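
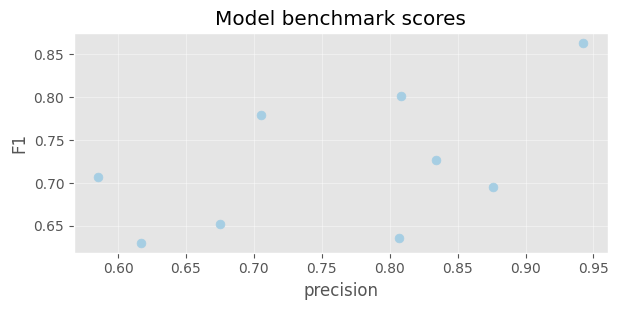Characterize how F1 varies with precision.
Points are positively correlated; moderate (|r| ≈ 0.5).

positive, moderate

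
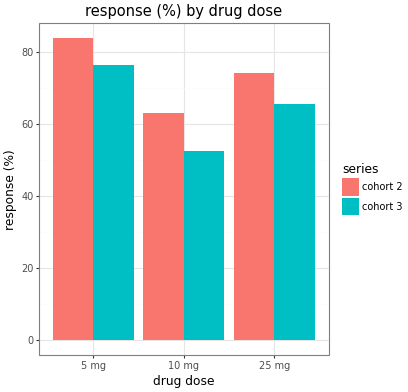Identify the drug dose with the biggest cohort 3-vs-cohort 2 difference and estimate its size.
10 mg, ≈ 10 %

10 mg: cohort 3 ≈ 50, cohort 2 ≈ 60 → gap ≈ 10. Next-largest (25 mg) is only ≈ 0.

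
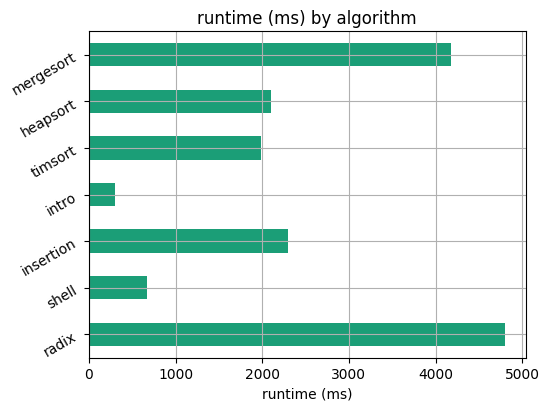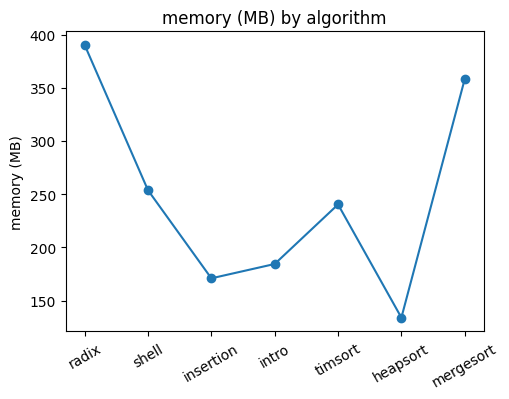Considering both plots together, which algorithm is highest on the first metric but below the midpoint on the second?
Chart 2 median memory (MB) ≈ 250; below-median algorithms: insertion, intro, heapsort. Among those, insertion has the highest runtime (ms) (≈ 2500).

insertion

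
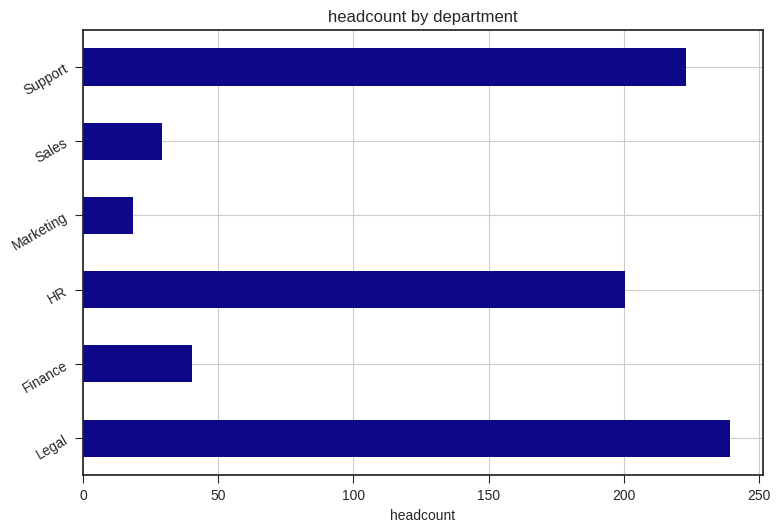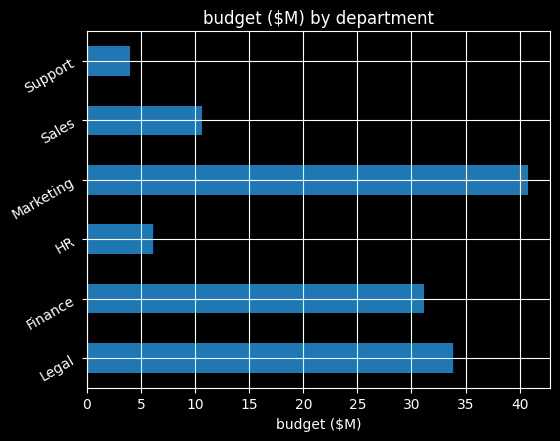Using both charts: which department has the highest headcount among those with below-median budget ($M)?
Chart 2 median budget ($M) ≈ 20; below-median departments: HR, Sales, Support. Among those, Support has the highest headcount (≈ 225).

Support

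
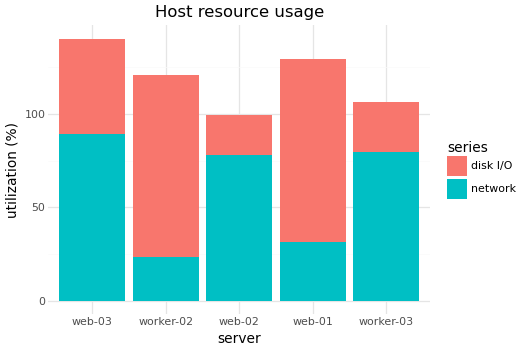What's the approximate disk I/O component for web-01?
≈ 80

disk I/O top ≈ 120, bottom ≈ 40; segment ≈ 80.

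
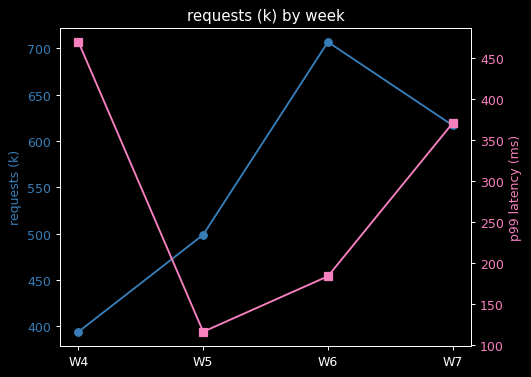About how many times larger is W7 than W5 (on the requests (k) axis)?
≈ 1.2×

W7 ≈ 600, W5 ≈ 500; 600/500 ≈ 1.2.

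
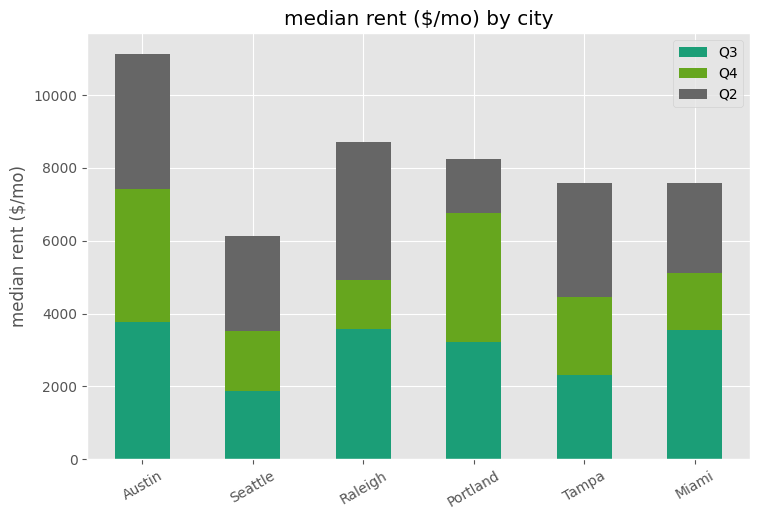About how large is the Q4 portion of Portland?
Q4 top ≈ 7000, bottom ≈ 3000; segment ≈ 4000.

≈ 4000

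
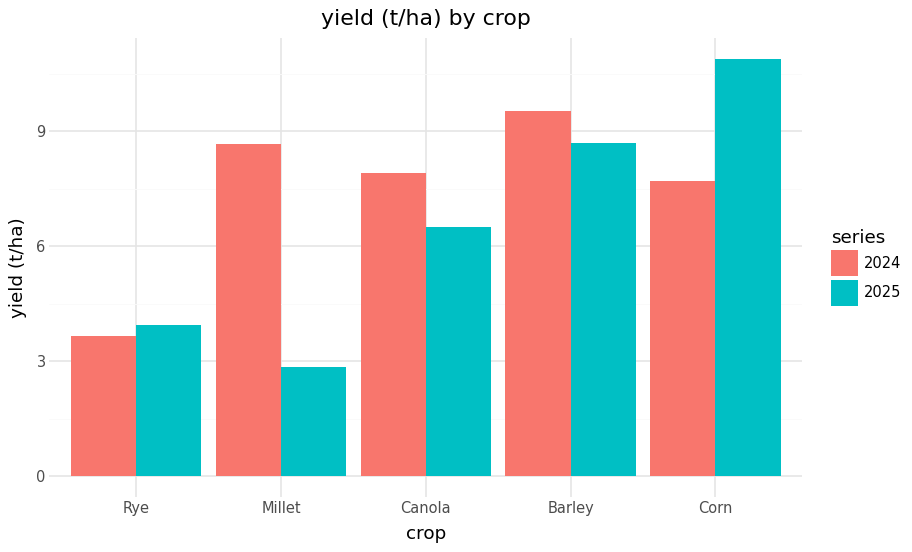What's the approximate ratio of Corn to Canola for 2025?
≈ 1.57×

Corn ≈ 11, Canola ≈ 7; 11/7 ≈ 1.57.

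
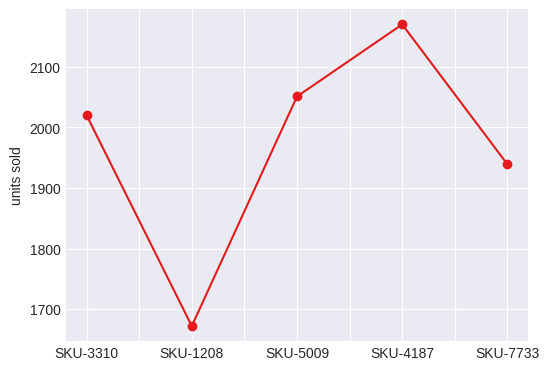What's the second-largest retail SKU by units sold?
Top 3: SKU-4187 ≈ 2150, SKU-5009 ≈ 2050, SKU-3310 ≈ 2000.

SKU-5009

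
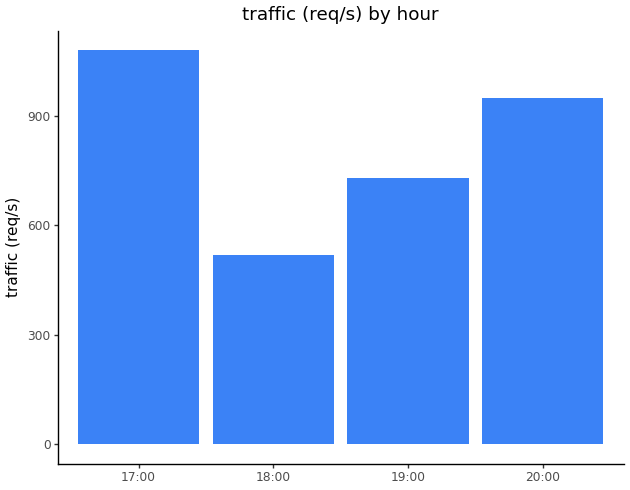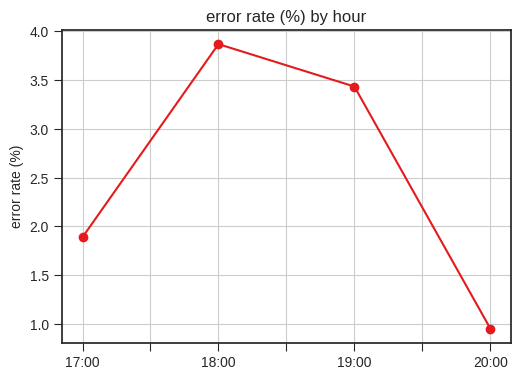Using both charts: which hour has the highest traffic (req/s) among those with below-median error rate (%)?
Chart 2 median error rate (%) ≈ 2.5; below-median hours: 17:00, 20:00. Among those, 17:00 has the highest traffic (req/s) (≈ 1100).

17:00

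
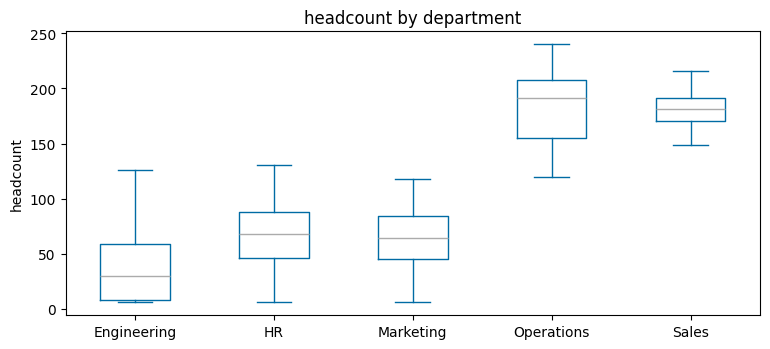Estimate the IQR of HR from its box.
Q3 ≈ 80, Q1 ≈ 40; IQR ≈ 40.

≈ 40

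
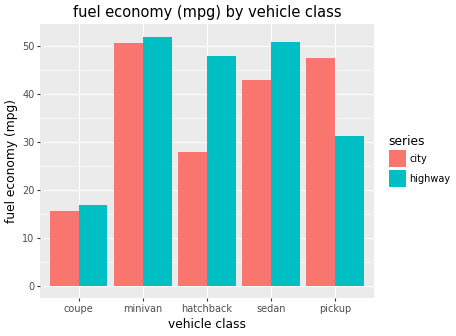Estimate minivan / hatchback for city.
≈ 1.67×

minivan ≈ 50, hatchback ≈ 30; 50/30 ≈ 1.67.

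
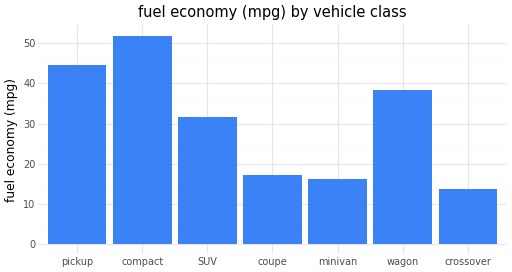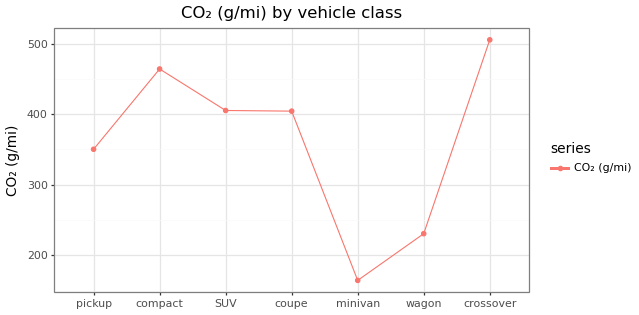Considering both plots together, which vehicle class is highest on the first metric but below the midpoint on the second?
pickup

Chart 2 median CO₂ (g/mi) ≈ 400; below-median vehicle classes: pickup, minivan, wagon. Among those, pickup has the highest fuel economy (mpg) (≈ 45).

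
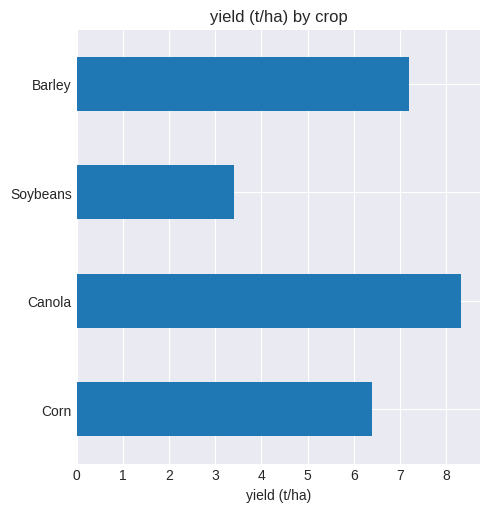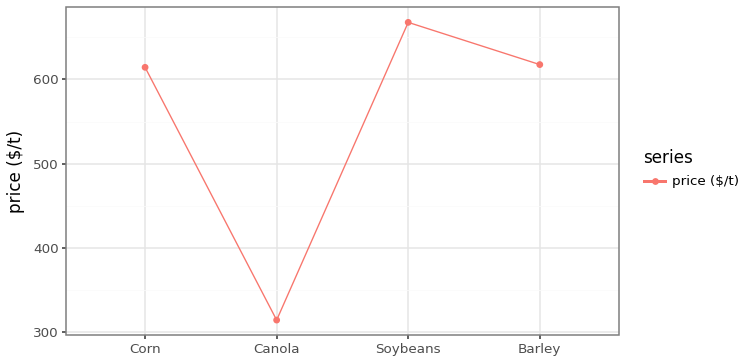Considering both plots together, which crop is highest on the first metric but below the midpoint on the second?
Canola

Chart 2 median price ($/t) ≈ 600; below-median crops: Corn, Canola. Among those, Canola has the highest yield (t/ha) (≈ 8).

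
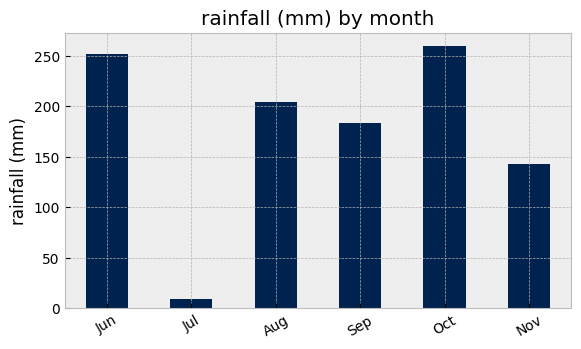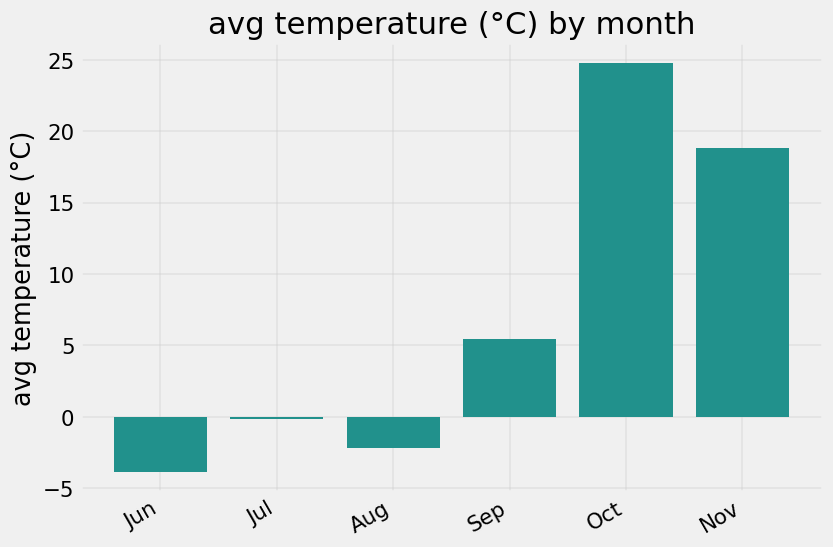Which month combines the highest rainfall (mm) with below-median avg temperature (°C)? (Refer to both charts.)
Chart 2 median avg temperature (°C) ≈ 5; below-median months: Jun, Jul, Aug. Among those, Jun has the highest rainfall (mm) (≈ 250).

Jun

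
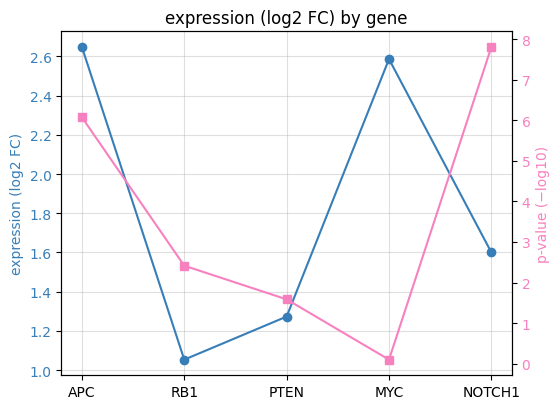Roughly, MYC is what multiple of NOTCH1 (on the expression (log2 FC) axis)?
≈ 1.62×

MYC ≈ 2.6, NOTCH1 ≈ 1.6; 2.6/1.6 ≈ 1.62.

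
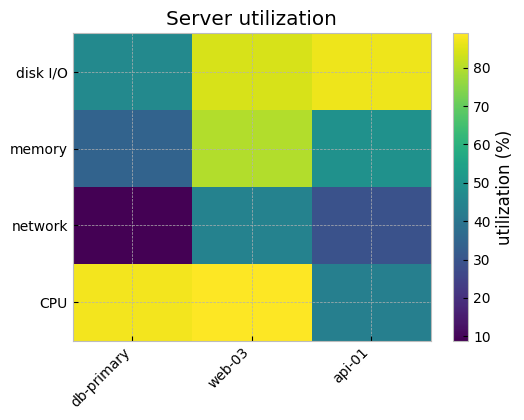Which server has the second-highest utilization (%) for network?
Top 3 for network: web-03 ≈ 40, api-01 ≈ 30, db-primary ≈ 10.

api-01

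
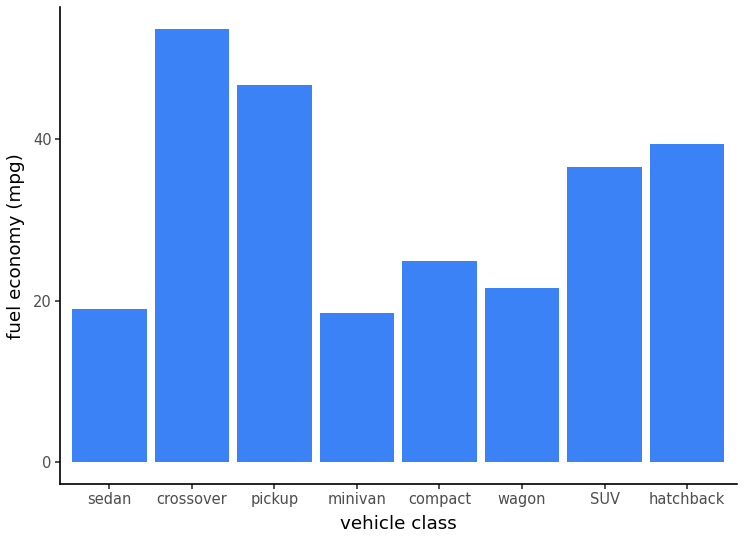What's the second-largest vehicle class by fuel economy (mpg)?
Top 3: crossover ≈ 55, pickup ≈ 45, hatchback ≈ 40.

pickup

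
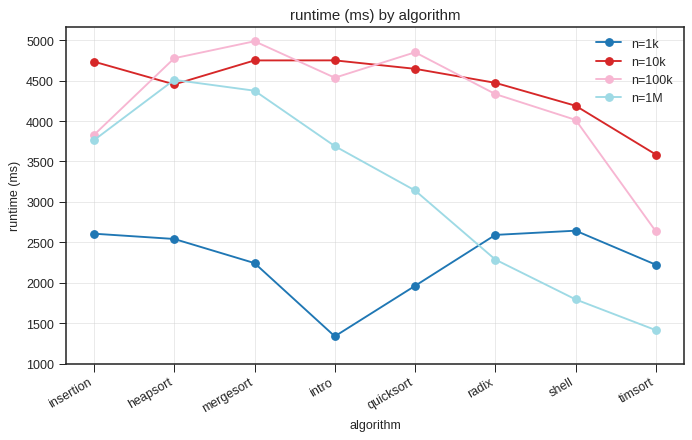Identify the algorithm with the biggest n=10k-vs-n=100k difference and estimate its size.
timsort: n=10k ≈ 3500, n=100k ≈ 2500 → gap ≈ 1000. Next-largest (insertion) is only ≈ 500.

timsort, ≈ 1000 ms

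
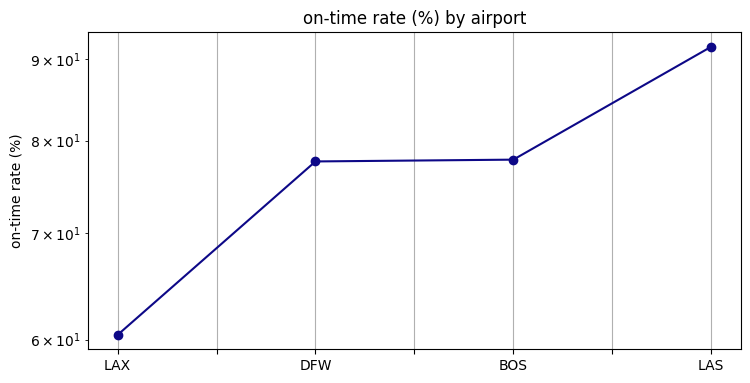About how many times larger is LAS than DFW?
≈ 1.12×

LAS ≈ 90, DFW ≈ 80; 90/80 ≈ 1.12.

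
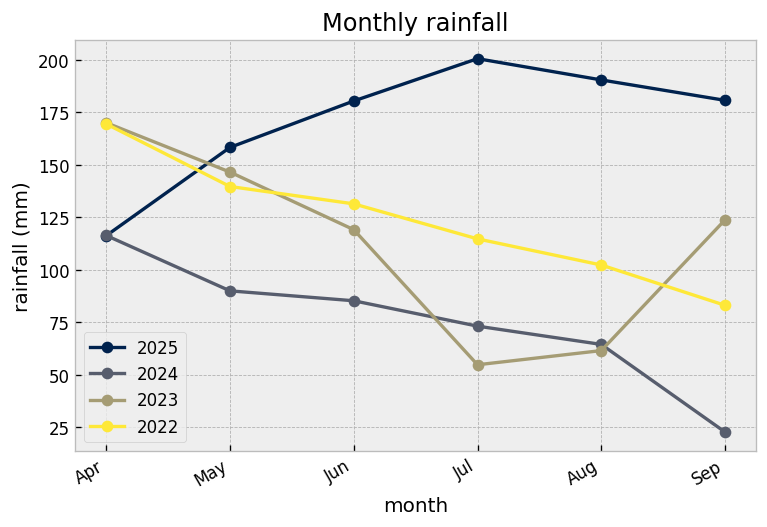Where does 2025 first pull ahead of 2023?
Apr: 2025 ≈ 120 vs 2023 ≈ 160 (not yet); May: 2025 ≈ 160 vs 2023 ≈ 140 (first crossover).

May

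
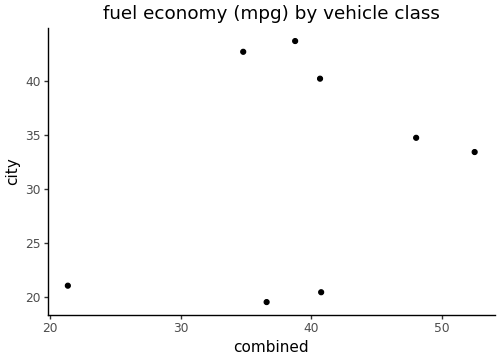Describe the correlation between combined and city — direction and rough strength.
Points are positively correlated; weak (|r| ≈ 0.3).

positive, weak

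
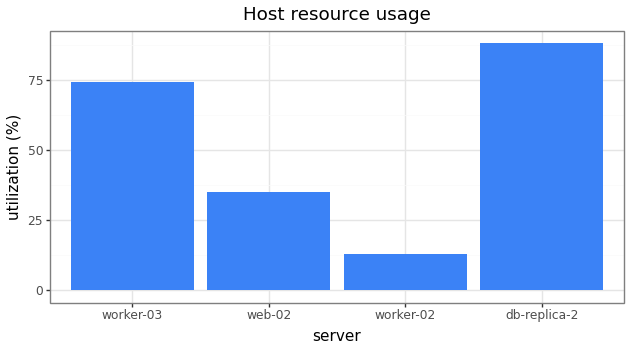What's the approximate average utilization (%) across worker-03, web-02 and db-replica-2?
(70 + 30 + 90) / 3 ≈ 63.

≈ 63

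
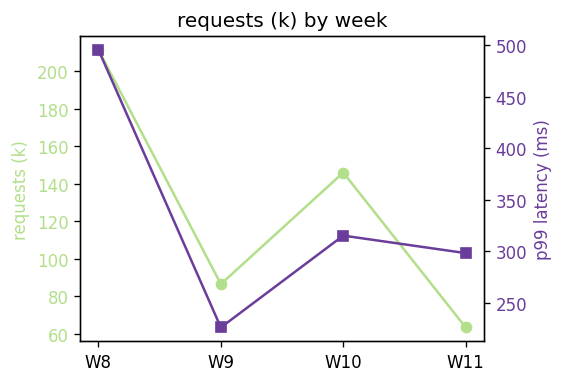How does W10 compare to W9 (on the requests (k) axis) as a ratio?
W10 ≈ 140, W9 ≈ 80; 140/80 ≈ 1.75.

≈ 1.75×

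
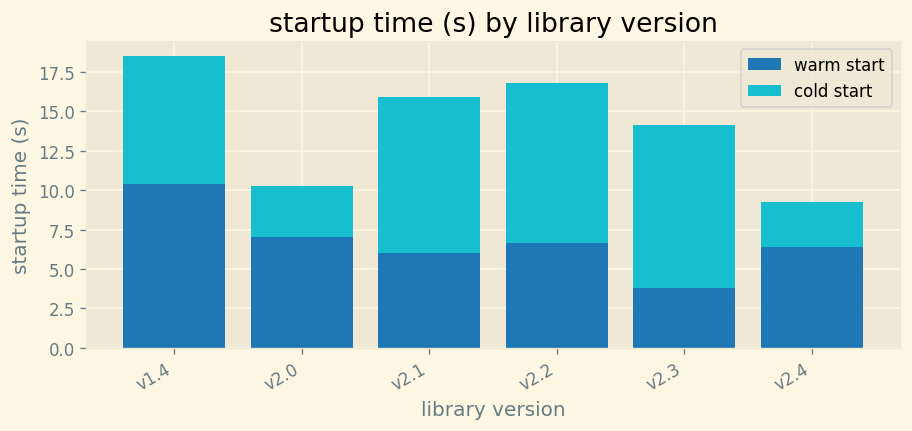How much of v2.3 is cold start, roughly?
cold start top ≈ 14, bottom ≈ 4; segment ≈ 10.

≈ 10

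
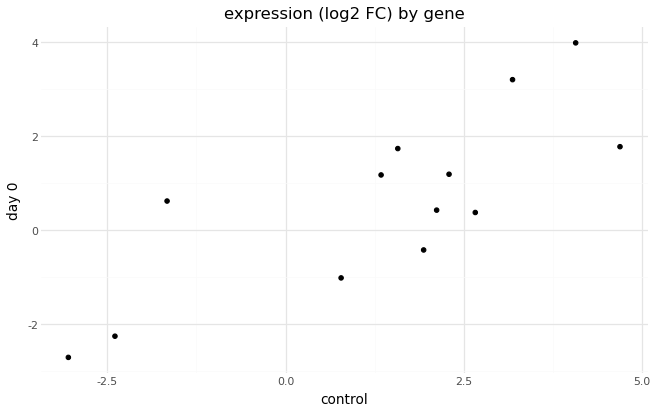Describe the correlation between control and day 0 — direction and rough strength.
Points are positively correlated; strong (|r| ≈ 0.8).

positive, strong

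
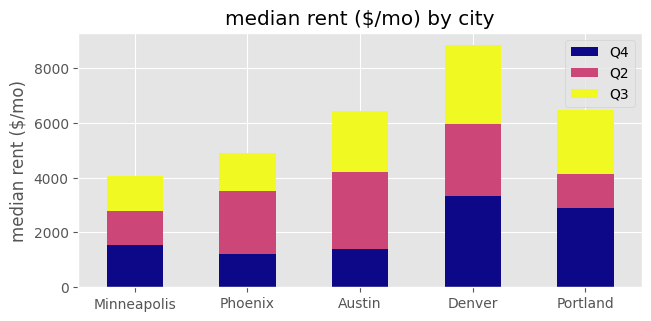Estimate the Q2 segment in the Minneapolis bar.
≈ 1000

Q2 top ≈ 3000, bottom ≈ 2000; segment ≈ 1000.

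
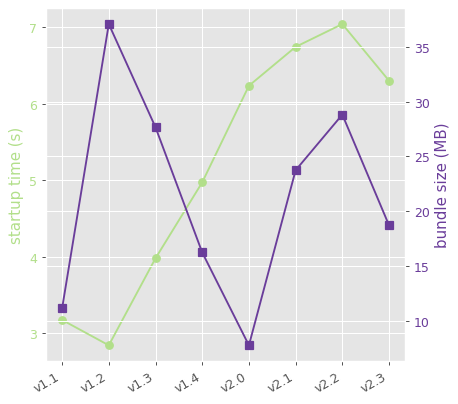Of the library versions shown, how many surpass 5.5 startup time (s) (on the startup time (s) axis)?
4

Above 5.5: v2.0, v2.1, v2.2, v2.3.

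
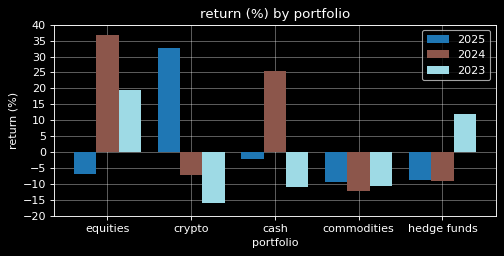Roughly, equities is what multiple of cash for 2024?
equities ≈ 35, cash ≈ 25; 35/25 ≈ 1.4.

≈ 1.4×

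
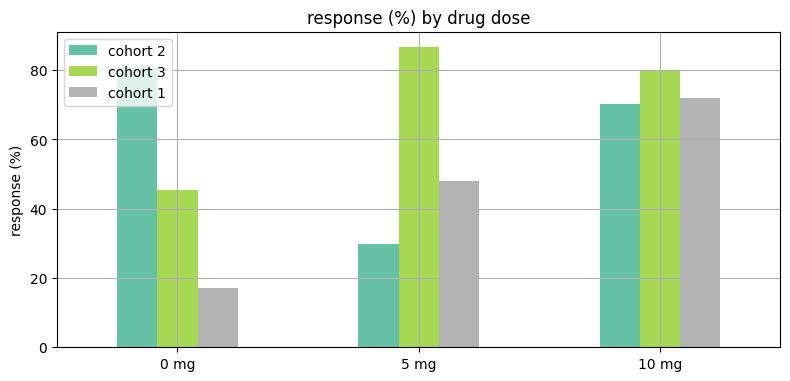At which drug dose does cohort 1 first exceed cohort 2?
5 mg

0 mg: cohort 1 ≈ 20 vs cohort 2 ≈ 80 (not yet); 5 mg: cohort 1 ≈ 50 vs cohort 2 ≈ 30 (first crossover).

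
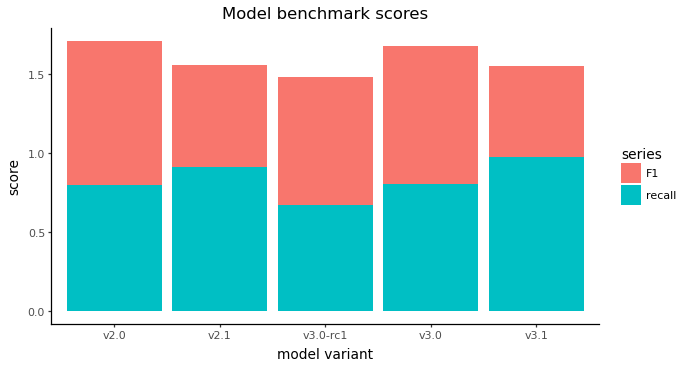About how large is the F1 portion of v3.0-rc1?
F1 top ≈ 1.4, bottom ≈ 0.6; segment ≈ 0.8.

≈ 0.8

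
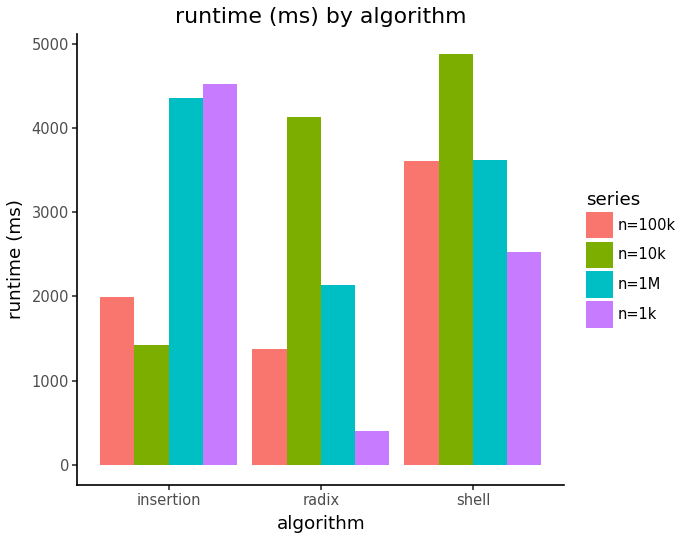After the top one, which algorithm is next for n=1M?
shell

Top 3 for n=1M: insertion ≈ 4500, shell ≈ 3500, radix ≈ 2000.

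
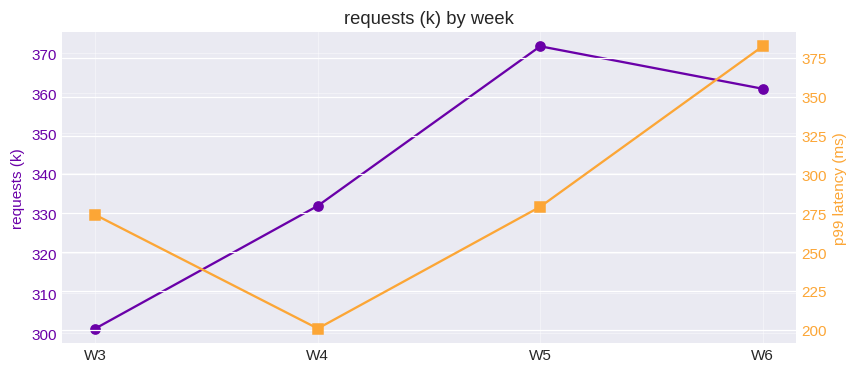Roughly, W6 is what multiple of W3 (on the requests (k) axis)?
≈ 1.2×

W6 ≈ 360, W3 ≈ 300; 360/300 ≈ 1.2.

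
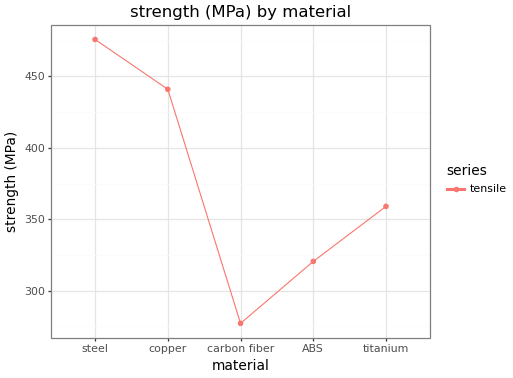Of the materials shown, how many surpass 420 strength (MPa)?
Above 420: steel, copper.

2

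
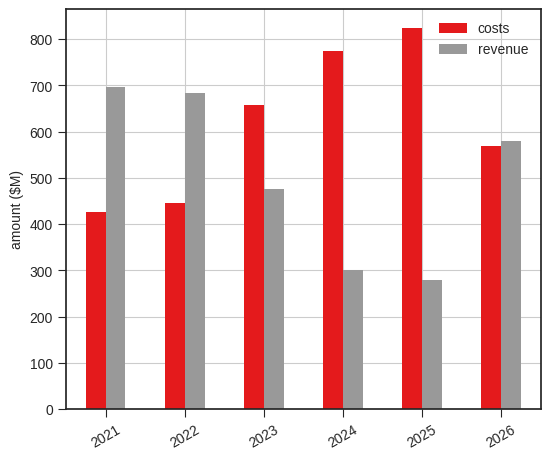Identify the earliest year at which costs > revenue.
2023

2022: costs ≈ 400 vs revenue ≈ 700 (not yet); 2023: costs ≈ 700 vs revenue ≈ 500 (first crossover).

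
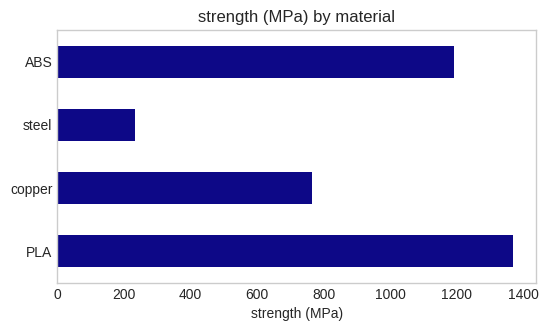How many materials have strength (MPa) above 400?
Above 400: PLA, copper, ABS.

3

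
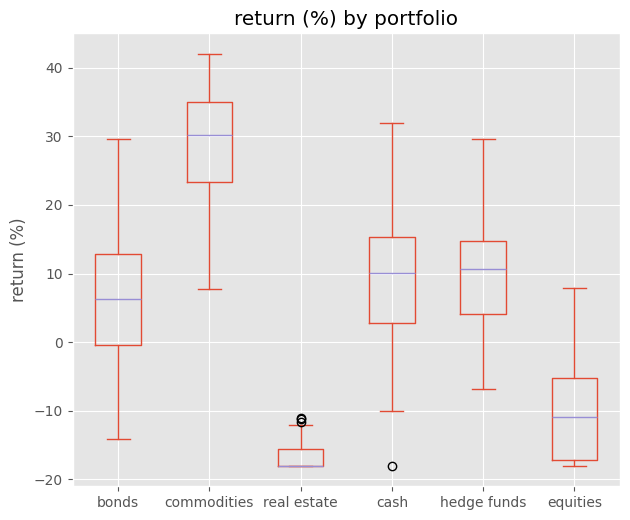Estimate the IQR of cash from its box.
Q3 ≈ 15, Q1 ≈ 5; IQR ≈ 10.

≈ 10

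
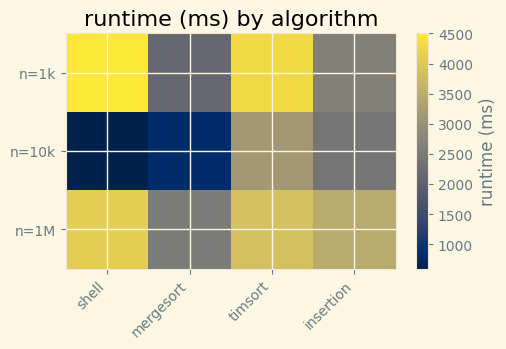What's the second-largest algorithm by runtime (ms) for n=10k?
insertion

Top 3 for n=10k: timsort ≈ 3000, insertion ≈ 2500, mergesort ≈ 1000.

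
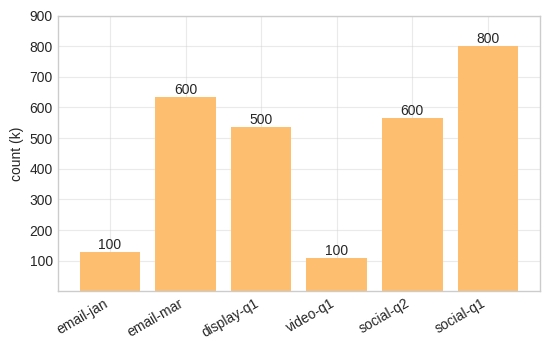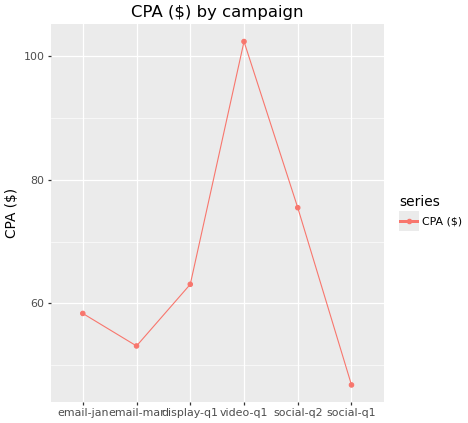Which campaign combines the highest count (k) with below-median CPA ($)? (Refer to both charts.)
social-q1

Chart 2 median CPA ($) ≈ 60; below-median campaigns: email-jan, email-mar, social-q1. Among those, social-q1 has the highest count (k) (≈ 800).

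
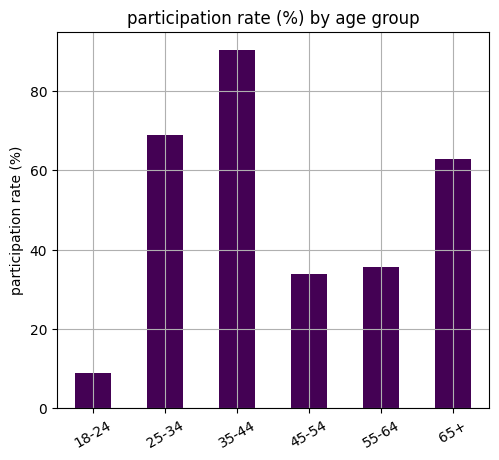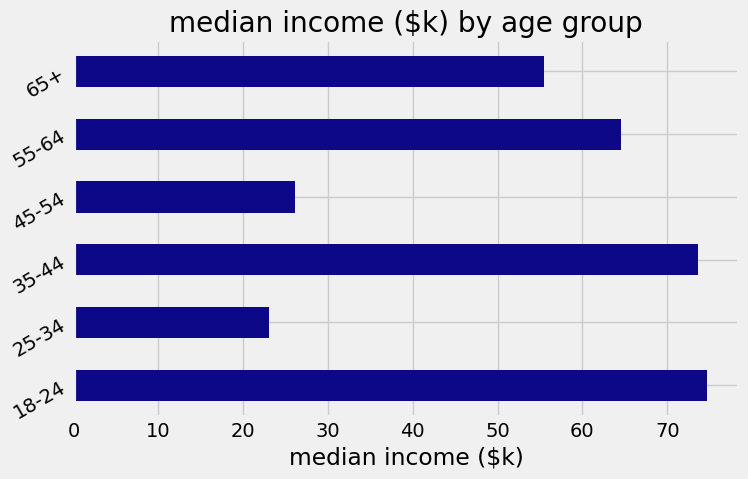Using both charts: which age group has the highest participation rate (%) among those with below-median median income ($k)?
Chart 2 median median income ($k) ≈ 60; below-median age groups: 25-34, 45-54, 65+. Among those, 25-34 has the highest participation rate (%) (≈ 70).

25-34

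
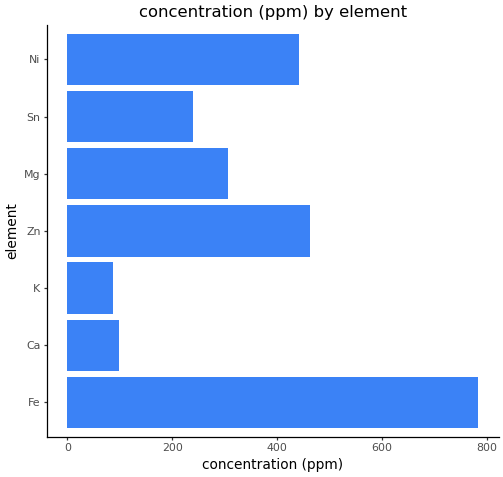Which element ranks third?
Ni

Top 4: Fe ≈ 800, Zn ≈ 500, Ni ≈ 400, Mg ≈ 300.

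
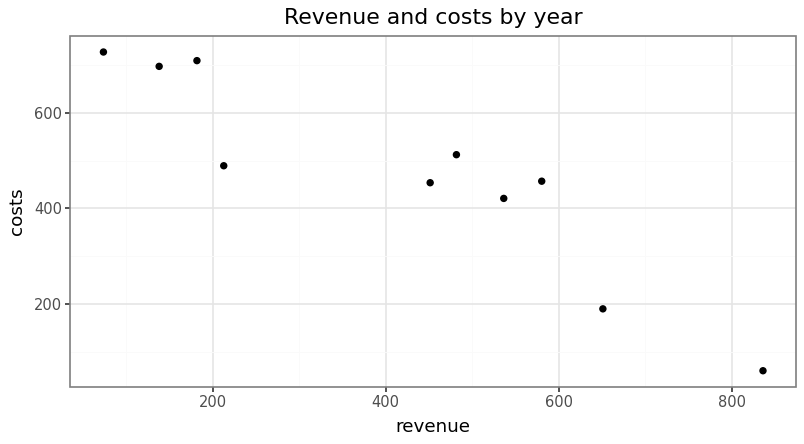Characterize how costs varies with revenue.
Points are negatively correlated; strong (|r| ≈ 0.9).

negative, strong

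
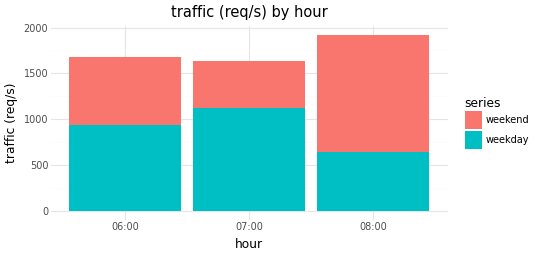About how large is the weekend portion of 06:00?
≈ 600

weekend top ≈ 1600, bottom ≈ 1000; segment ≈ 600.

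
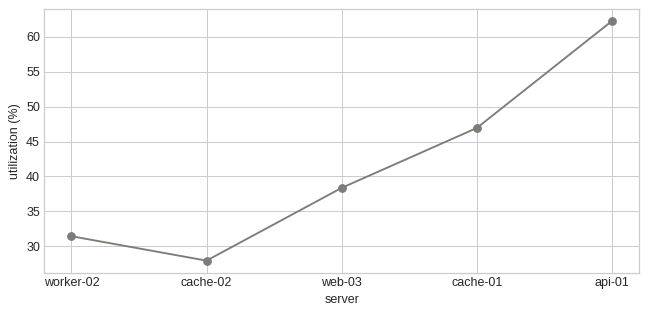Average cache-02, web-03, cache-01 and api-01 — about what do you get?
≈ 44

(30 + 40 + 45 + 60) / 4 ≈ 44.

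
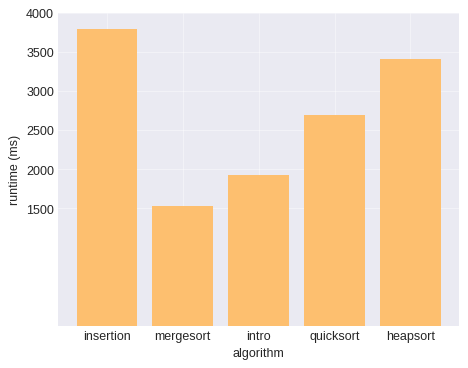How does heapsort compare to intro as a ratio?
heapsort ≈ 3500, intro ≈ 2000; 3500/2000 ≈ 1.75.

≈ 1.75×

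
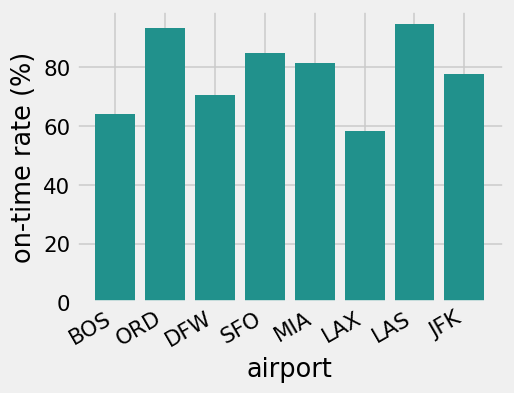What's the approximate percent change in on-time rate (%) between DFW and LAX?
DFW ≈ 70, LAX ≈ 60; (60 − 70) / 70 ≈ -14.3%.

≈ -14.3%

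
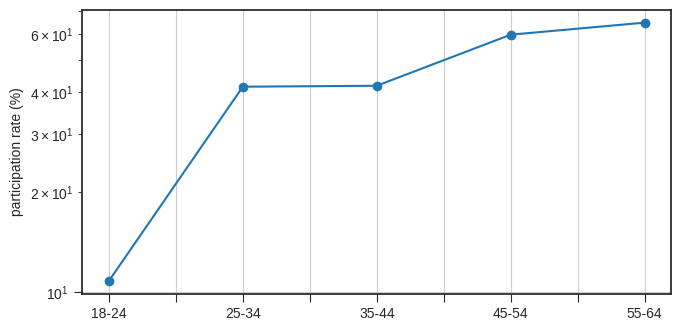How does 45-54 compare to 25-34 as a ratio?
45-54 ≈ 60, 25-34 ≈ 40; 60/40 ≈ 1.5.

≈ 1.5×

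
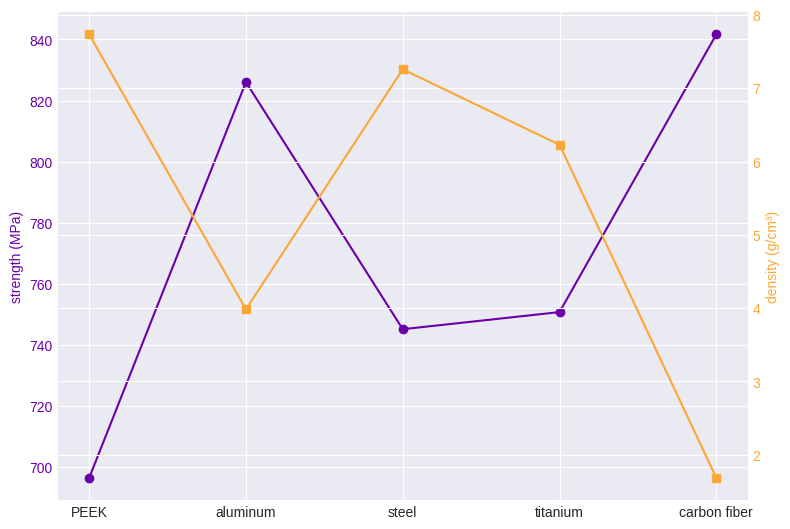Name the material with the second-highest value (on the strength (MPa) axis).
Top 3 (on the strength (MPa) axis): carbon fiber ≈ 840, aluminum ≈ 820, titanium ≈ 760.

aluminum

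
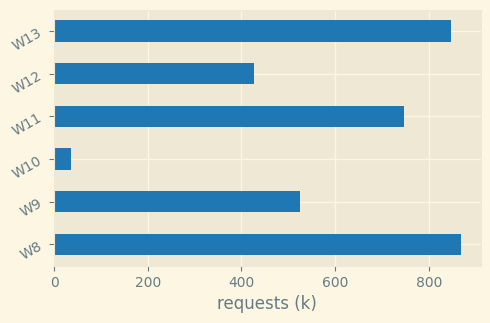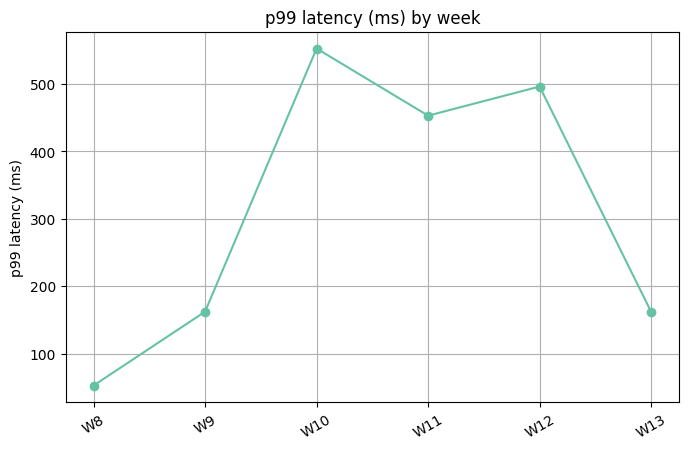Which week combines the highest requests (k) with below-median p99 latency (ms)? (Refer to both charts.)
W8

Chart 2 median p99 latency (ms) ≈ 300; below-median weeks: W8, W9, W13. Among those, W8 has the highest requests (k) (≈ 900).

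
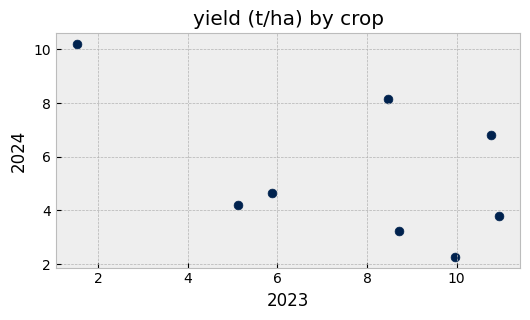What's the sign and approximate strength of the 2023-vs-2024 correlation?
negative, moderate

Points are negatively correlated; moderate (|r| ≈ 0.5).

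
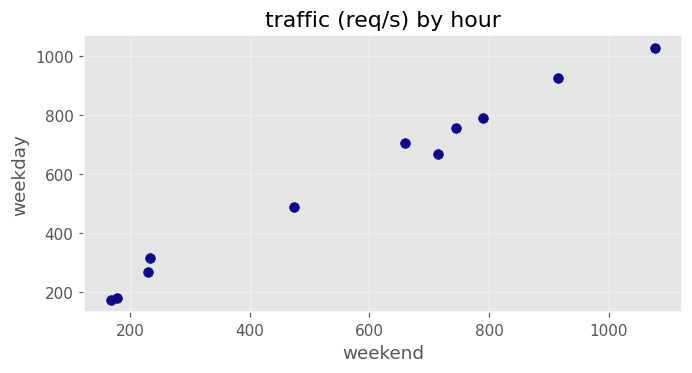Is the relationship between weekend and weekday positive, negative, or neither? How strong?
Points are positively correlated; strong (|r| ≈ 1.0).

positive, strong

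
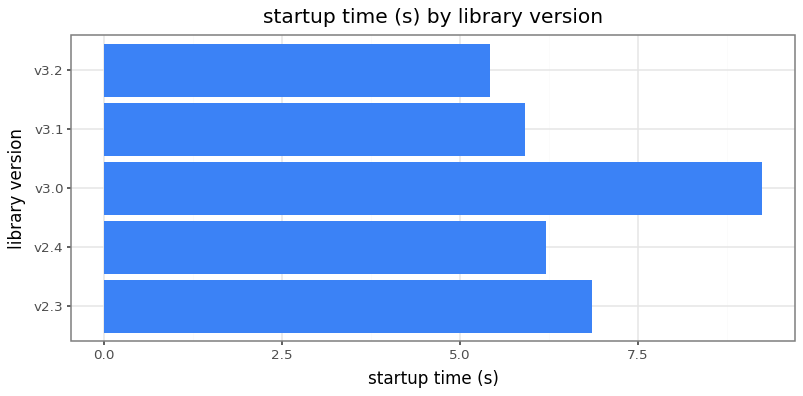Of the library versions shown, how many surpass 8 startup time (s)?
1

Above 8: v3.0.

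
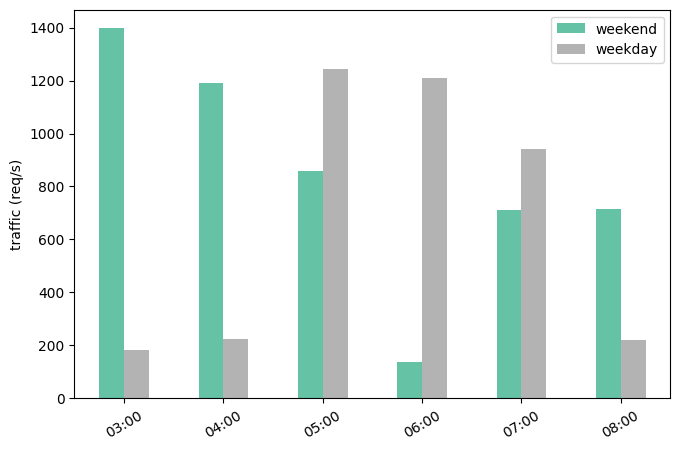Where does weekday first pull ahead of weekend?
04:00: weekday ≈ 200 vs weekend ≈ 1200 (not yet); 05:00: weekday ≈ 1200 vs weekend ≈ 800 (first crossover).

05:00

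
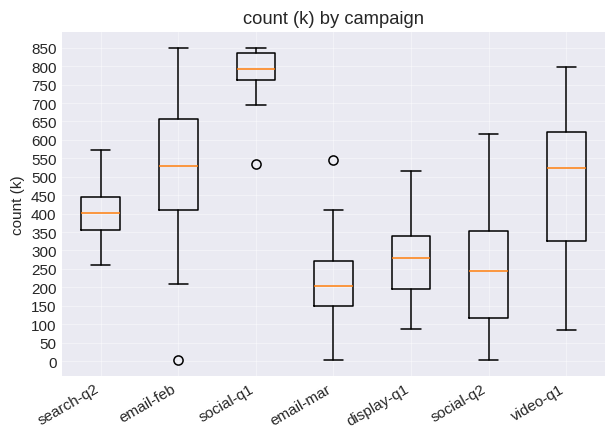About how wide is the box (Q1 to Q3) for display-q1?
≈ 150

Q3 ≈ 350, Q1 ≈ 200; IQR ≈ 150.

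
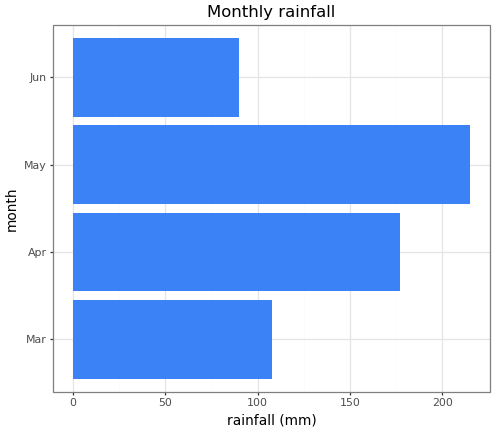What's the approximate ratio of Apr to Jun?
≈ 1.8×

Apr ≈ 180, Jun ≈ 100; 180/100 ≈ 1.8.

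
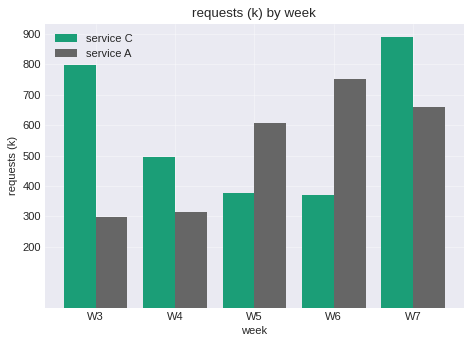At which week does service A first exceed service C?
W4: service A ≈ 300 vs service C ≈ 500 (not yet); W5: service A ≈ 600 vs service C ≈ 400 (first crossover).

W5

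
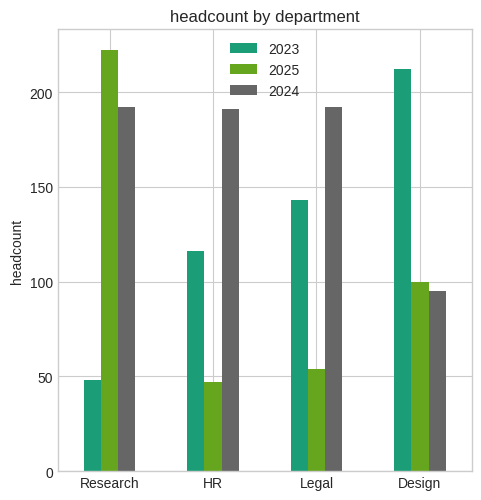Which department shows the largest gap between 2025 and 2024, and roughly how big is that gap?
HR, ≈ 160

HR: 2025 ≈ 40, 2024 ≈ 200 → gap ≈ 160. Next-largest (Legal) is only ≈ 140.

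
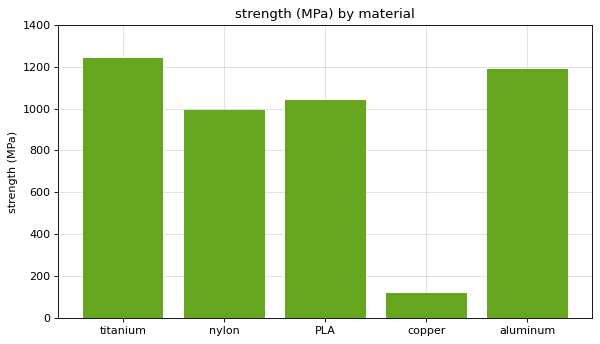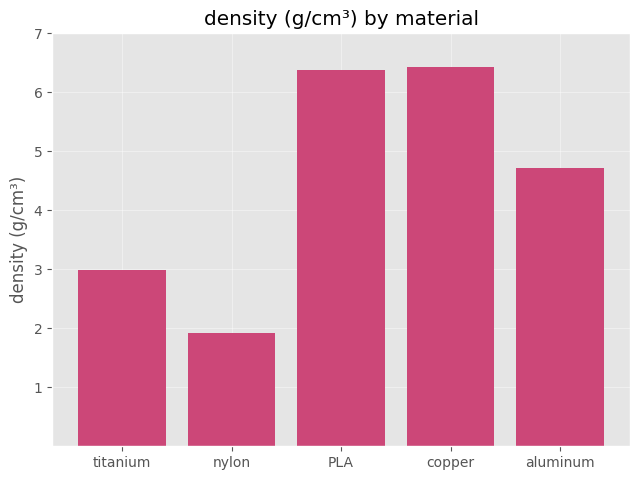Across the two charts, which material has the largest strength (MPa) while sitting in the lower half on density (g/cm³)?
titanium

Chart 2 median density (g/cm³) ≈ 5; below-median materials: titanium, nylon. Among those, titanium has the highest strength (MPa) (≈ 1200).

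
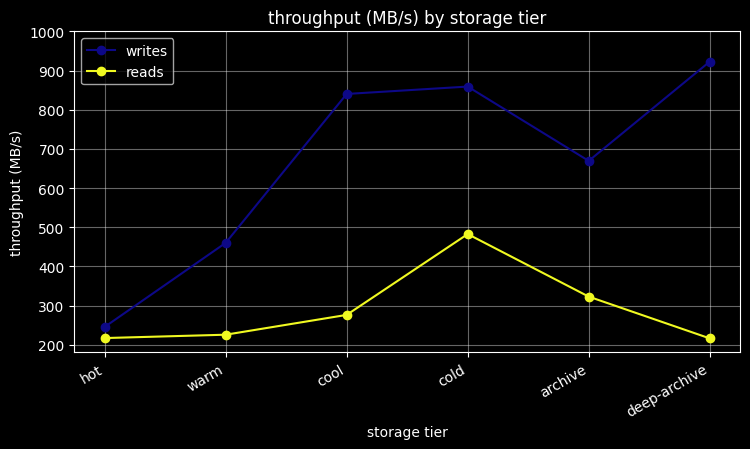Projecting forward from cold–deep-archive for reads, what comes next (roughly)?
≈ 50

Last three: 500, 300, 200 → slope ≈ -150/step → next ≈ 50.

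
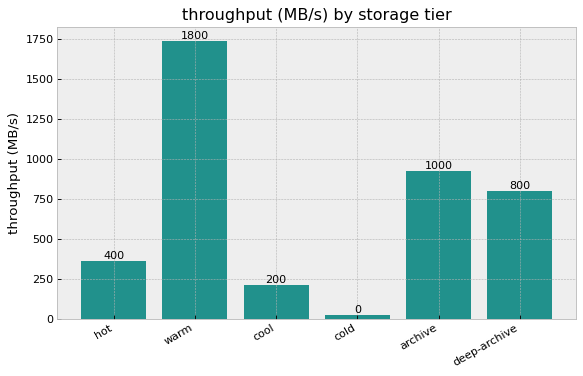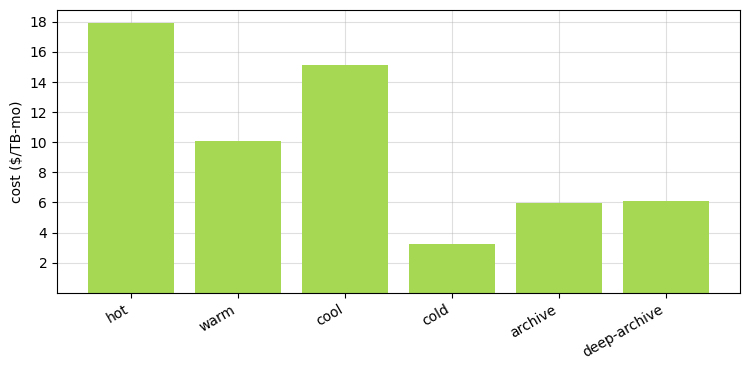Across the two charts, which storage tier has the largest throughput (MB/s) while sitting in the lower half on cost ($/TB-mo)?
Chart 2 median cost ($/TB-mo) ≈ 8; below-median storage tiers: cold, archive, deep-archive. Among those, archive has the highest throughput (MB/s) (≈ 1000).

archive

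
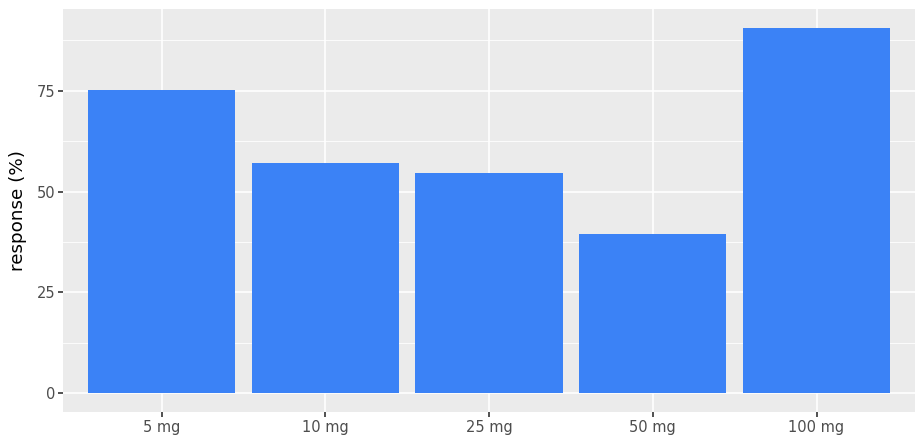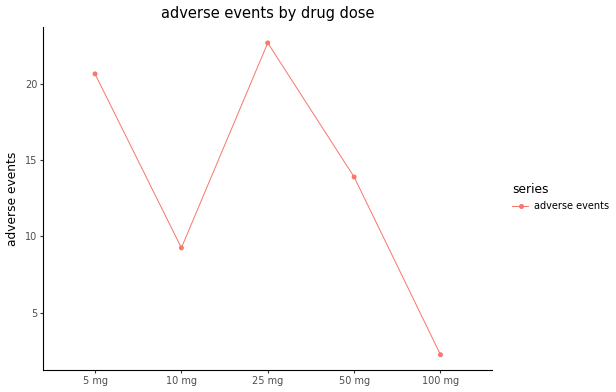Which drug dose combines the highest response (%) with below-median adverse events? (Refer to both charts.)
100 mg

Chart 2 median adverse events ≈ 15; below-median drug doses: 10 mg, 100 mg. Among those, 100 mg has the highest response (%) (≈ 90).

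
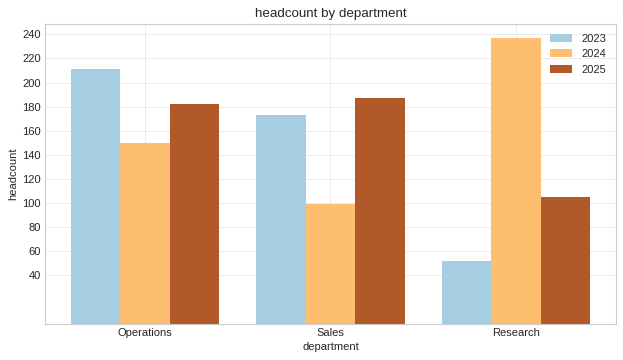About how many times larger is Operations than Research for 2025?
≈ 1.8×

Operations ≈ 180, Research ≈ 100; 180/100 ≈ 1.8.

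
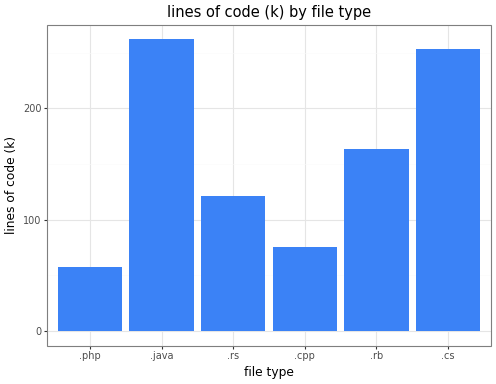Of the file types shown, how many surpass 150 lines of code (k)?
Above 150: .java, .rb, .cs.

3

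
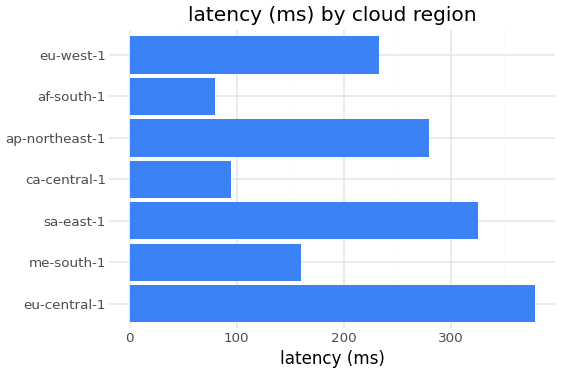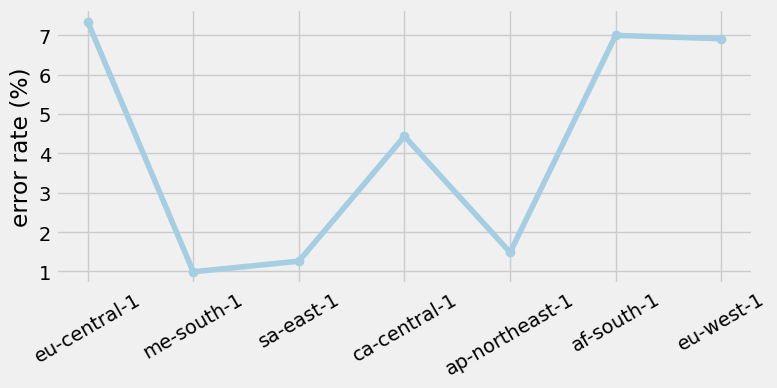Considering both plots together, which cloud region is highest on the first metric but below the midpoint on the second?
sa-east-1

Chart 2 median error rate (%) ≈ 4; below-median cloud regions: me-south-1, sa-east-1, ap-northeast-1. Among those, sa-east-1 has the highest latency (ms) (≈ 350).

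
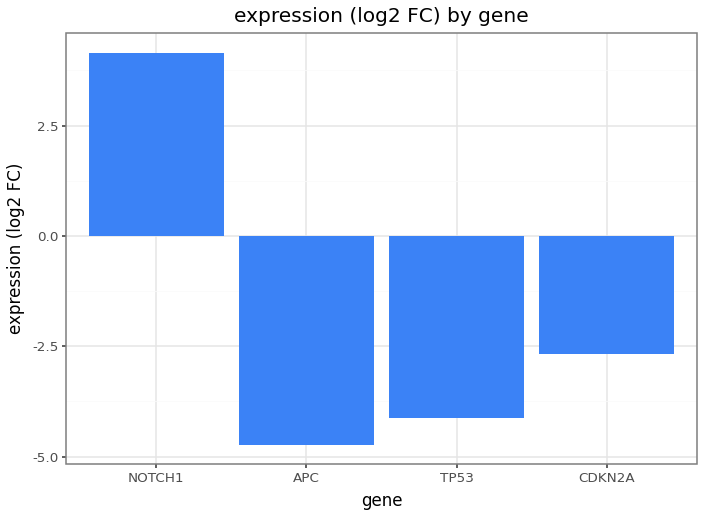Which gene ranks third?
Top 4: NOTCH1 ≈ 4, CDKN2A ≈ -3, TP53 ≈ -4, APC ≈ -5.

TP53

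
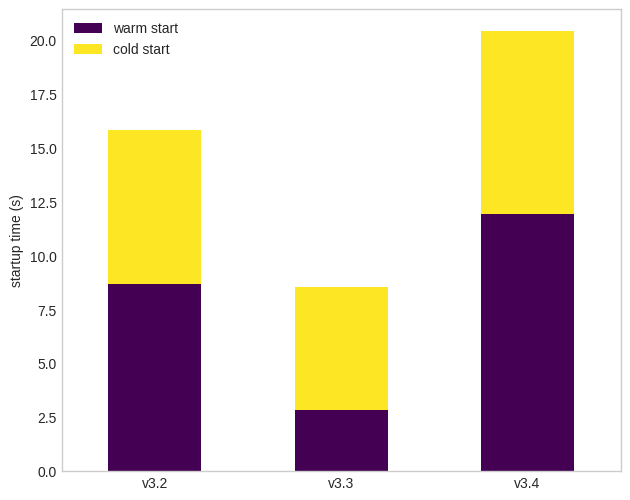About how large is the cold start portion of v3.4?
cold start top ≈ 20, bottom ≈ 12; segment ≈ 8.

≈ 8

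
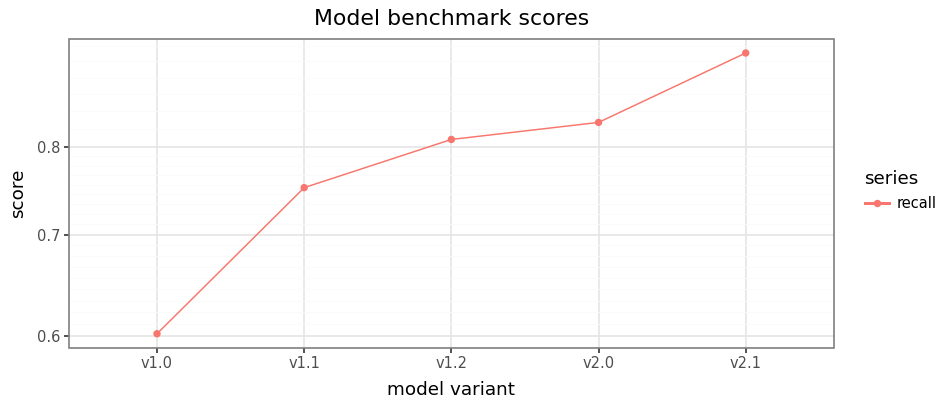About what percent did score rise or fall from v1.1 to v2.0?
≈ +13.3%

v1.1 ≈ 0.75, v2.0 ≈ 0.85; (0.85 − 0.75) / 0.75 ≈ +13.3%.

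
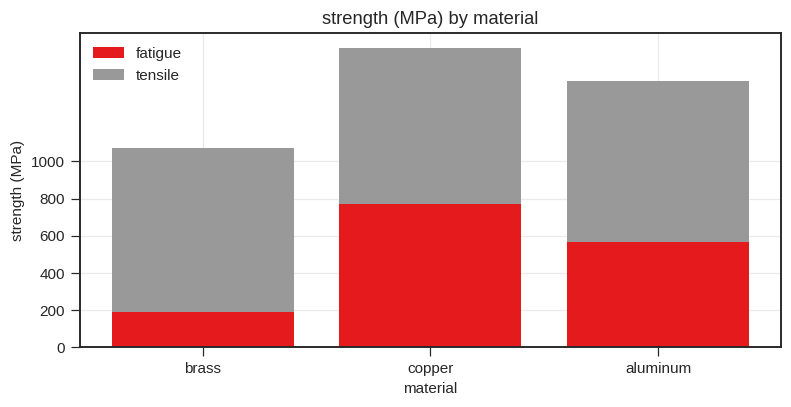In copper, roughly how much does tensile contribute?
tensile top ≈ 1600, bottom ≈ 800; segment ≈ 800.

≈ 800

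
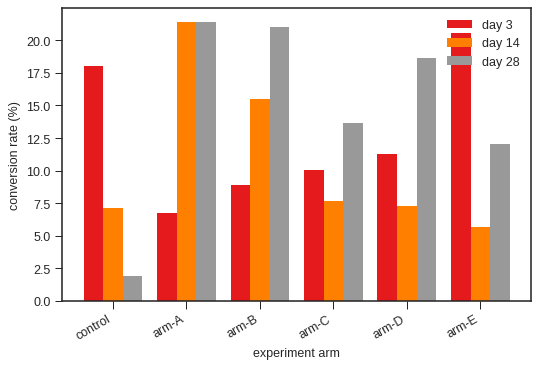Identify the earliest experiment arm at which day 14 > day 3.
control: day 14 ≈ 8 vs day 3 ≈ 18 (not yet); arm-A: day 14 ≈ 22 vs day 3 ≈ 6 (first crossover).

arm-A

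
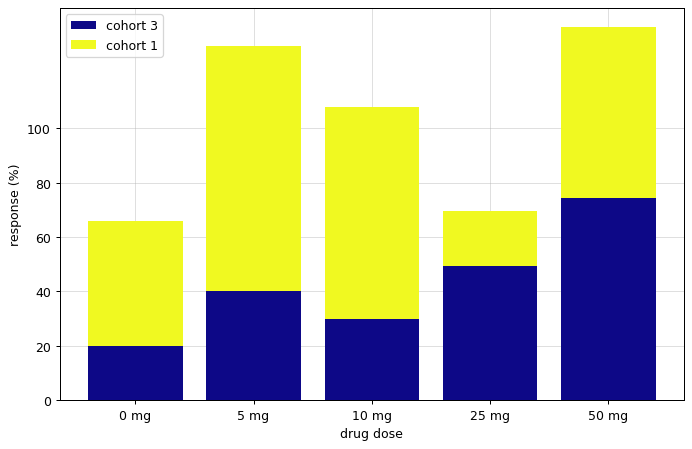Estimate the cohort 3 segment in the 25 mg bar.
cohort 3 top ≈ 40, bottom ≈ 0; segment ≈ 40.

≈ 40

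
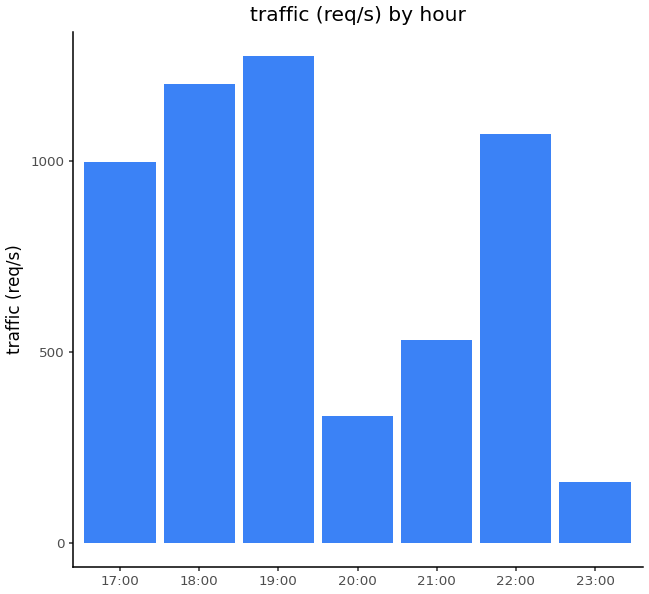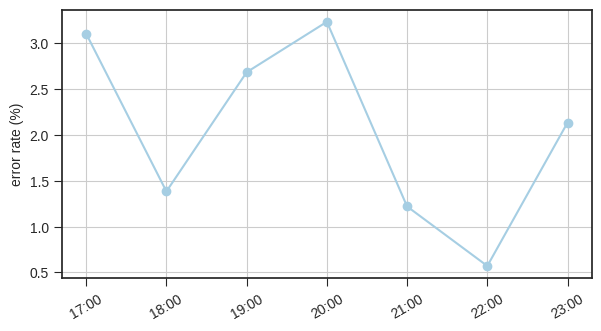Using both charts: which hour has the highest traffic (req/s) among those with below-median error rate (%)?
18:00

Chart 2 median error rate (%) ≈ 2; below-median hours: 18:00, 21:00, 22:00. Among those, 18:00 has the highest traffic (req/s) (≈ 1200).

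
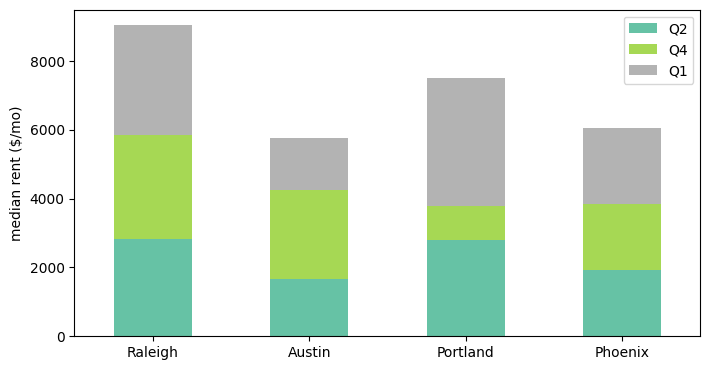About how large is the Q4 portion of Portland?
Q4 top ≈ 4000, bottom ≈ 3000; segment ≈ 1000.

≈ 1000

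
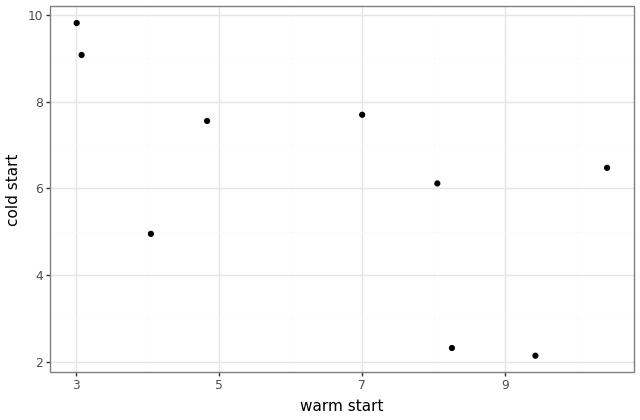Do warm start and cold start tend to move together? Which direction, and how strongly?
negative, moderate

Points are negatively correlated; moderate (|r| ≈ 0.6).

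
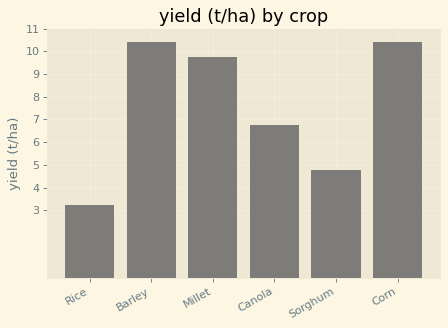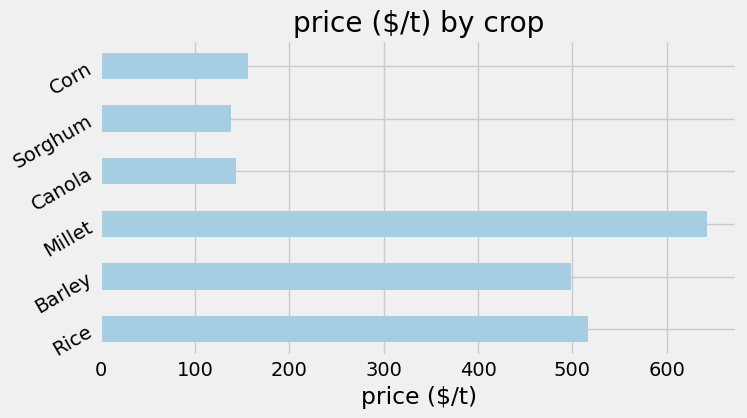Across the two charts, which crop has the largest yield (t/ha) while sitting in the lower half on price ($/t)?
Corn

Chart 2 median price ($/t) ≈ 300; below-median crops: Canola, Sorghum, Corn. Among those, Corn has the highest yield (t/ha) (≈ 10).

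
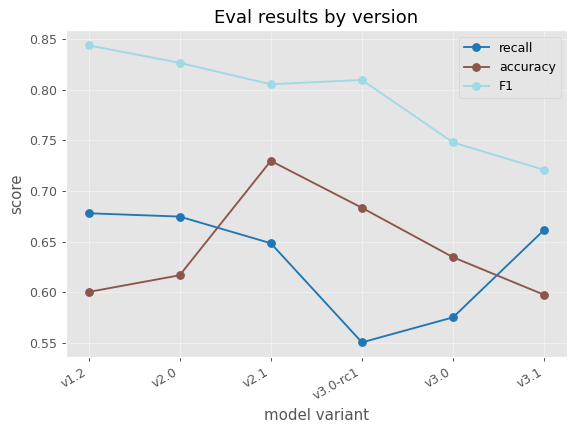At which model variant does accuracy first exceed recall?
v2.0: accuracy ≈ 0.60 vs recall ≈ 0.65 (not yet); v2.1: accuracy ≈ 0.75 vs recall ≈ 0.65 (first crossover).

v2.1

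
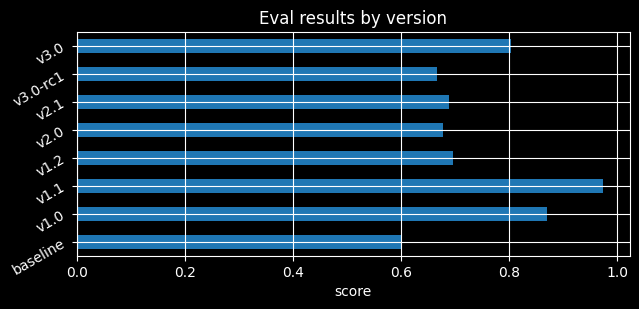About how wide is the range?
≈ 0.4

Max v1.1 ≈ 1.0, min baseline ≈ 0.6; range ≈ 0.4.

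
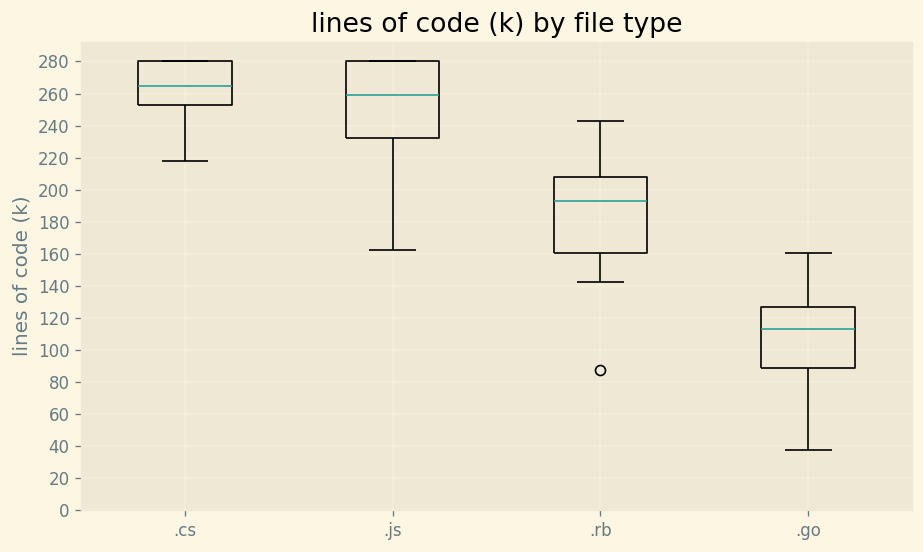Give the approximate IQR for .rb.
Q3 ≈ 200, Q1 ≈ 160; IQR ≈ 40.

≈ 40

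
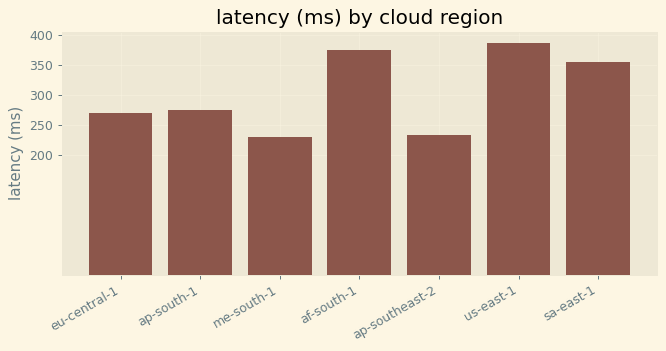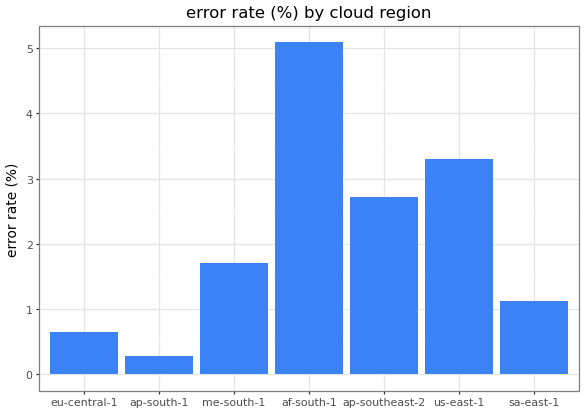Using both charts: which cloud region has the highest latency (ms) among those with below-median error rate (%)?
Chart 2 median error rate (%) ≈ 1.5; below-median cloud regions: eu-central-1, ap-south-1, sa-east-1. Among those, sa-east-1 has the highest latency (ms) (≈ 350).

sa-east-1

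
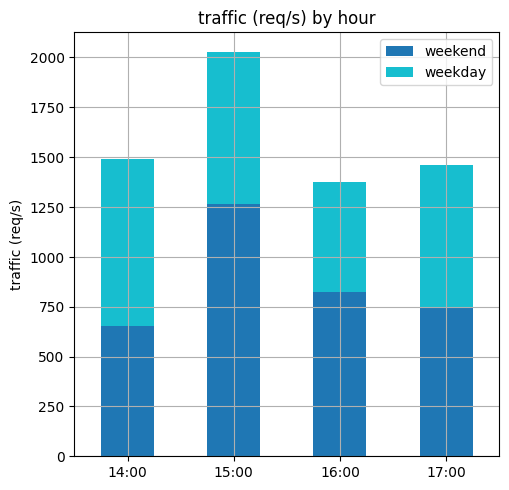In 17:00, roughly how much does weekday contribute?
weekday top ≈ 1400, bottom ≈ 800; segment ≈ 600.

≈ 600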